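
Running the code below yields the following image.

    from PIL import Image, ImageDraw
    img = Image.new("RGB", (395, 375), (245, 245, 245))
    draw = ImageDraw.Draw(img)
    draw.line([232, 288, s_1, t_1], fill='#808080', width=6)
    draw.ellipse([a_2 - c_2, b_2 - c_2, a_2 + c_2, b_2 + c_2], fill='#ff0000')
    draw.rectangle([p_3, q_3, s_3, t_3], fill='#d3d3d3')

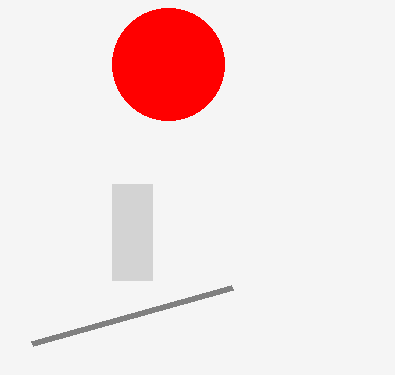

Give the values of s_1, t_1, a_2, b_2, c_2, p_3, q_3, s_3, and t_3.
s_1 = 32, t_1 = 344, a_2 = 168, b_2 = 64, c_2 = 56, p_3 = 112, q_3 = 184, s_3 = 152, t_3 = 280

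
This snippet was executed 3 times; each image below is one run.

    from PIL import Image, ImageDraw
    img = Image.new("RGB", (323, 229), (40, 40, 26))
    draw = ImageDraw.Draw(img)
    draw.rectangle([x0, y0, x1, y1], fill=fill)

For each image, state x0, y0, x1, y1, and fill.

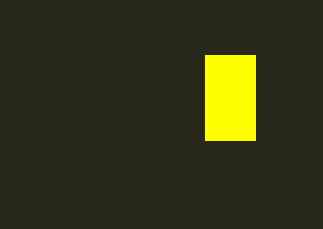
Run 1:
x0 = 205; y0 = 55; x1 = 255; y1 = 140; fill = 'yellow'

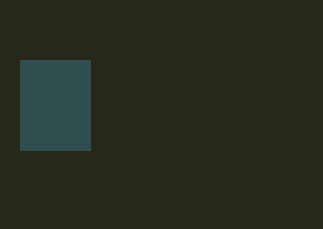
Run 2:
x0 = 20; y0 = 60; x1 = 90; y1 = 150; fill = 'darkslategray'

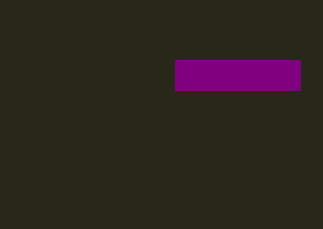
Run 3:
x0 = 175
y0 = 60
x1 = 300
y1 = 90
fill = 'purple'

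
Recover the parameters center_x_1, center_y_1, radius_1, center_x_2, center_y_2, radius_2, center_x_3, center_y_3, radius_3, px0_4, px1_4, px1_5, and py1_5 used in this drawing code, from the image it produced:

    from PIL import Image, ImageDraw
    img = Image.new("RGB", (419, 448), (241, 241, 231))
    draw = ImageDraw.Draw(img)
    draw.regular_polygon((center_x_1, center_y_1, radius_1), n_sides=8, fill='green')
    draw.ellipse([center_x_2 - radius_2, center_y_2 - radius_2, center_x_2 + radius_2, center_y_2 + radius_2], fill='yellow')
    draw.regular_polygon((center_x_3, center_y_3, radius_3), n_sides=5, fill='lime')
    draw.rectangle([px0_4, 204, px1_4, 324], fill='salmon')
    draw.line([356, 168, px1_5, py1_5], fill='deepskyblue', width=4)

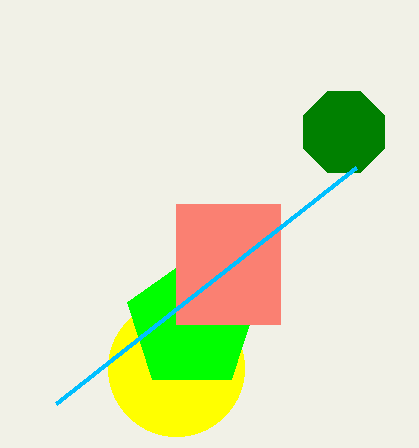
center_x_1 = 344
center_y_1 = 132
radius_1 = 44
center_x_2 = 176
center_y_2 = 368
radius_2 = 68
center_x_3 = 192
center_y_3 = 324
radius_3 = 68
px0_4 = 176
px1_4 = 280
px1_5 = 56
py1_5 = 404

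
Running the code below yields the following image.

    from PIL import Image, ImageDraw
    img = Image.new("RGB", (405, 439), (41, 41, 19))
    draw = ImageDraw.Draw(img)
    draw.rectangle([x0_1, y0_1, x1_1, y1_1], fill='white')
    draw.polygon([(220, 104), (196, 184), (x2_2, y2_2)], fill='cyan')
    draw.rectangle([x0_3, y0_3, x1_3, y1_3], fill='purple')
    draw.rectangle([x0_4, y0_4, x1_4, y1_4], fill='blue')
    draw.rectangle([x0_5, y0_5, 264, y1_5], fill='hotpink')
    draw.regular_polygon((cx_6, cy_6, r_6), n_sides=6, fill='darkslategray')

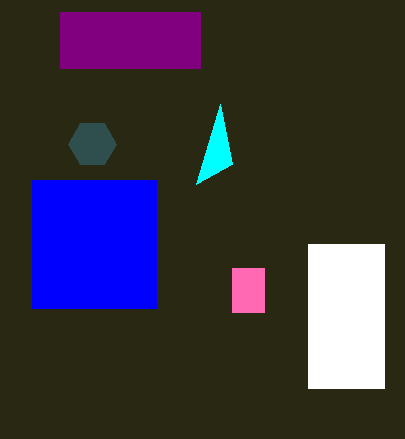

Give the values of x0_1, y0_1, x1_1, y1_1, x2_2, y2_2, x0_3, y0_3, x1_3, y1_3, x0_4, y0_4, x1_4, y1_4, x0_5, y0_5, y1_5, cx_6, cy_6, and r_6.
x0_1 = 308, y0_1 = 244, x1_1 = 384, y1_1 = 388, x2_2 = 232, y2_2 = 164, x0_3 = 60, y0_3 = 12, x1_3 = 200, y1_3 = 68, x0_4 = 32, y0_4 = 180, x1_4 = 156, y1_4 = 308, x0_5 = 232, y0_5 = 268, y1_5 = 312, cx_6 = 92, cy_6 = 144, r_6 = 24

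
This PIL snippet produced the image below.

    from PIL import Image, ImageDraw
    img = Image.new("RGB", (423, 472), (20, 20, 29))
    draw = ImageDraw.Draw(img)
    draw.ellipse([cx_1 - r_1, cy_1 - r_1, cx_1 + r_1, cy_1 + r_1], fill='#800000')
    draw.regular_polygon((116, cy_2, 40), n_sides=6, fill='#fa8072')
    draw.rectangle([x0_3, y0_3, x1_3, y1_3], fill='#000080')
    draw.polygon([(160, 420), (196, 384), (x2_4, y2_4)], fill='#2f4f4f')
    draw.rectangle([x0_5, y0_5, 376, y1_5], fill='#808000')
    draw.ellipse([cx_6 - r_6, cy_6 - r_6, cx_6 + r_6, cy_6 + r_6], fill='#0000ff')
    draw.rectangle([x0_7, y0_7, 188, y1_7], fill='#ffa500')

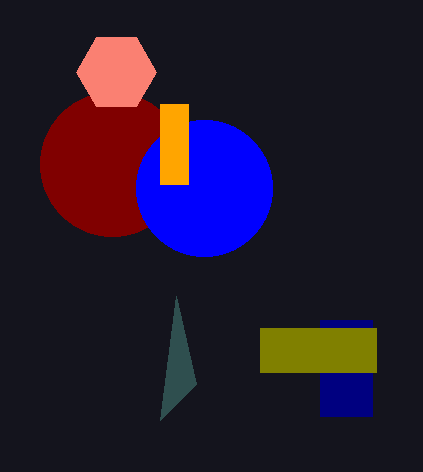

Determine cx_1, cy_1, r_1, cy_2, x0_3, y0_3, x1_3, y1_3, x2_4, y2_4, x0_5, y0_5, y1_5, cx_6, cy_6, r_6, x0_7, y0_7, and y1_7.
cx_1 = 112, cy_1 = 164, r_1 = 72, cy_2 = 72, x0_3 = 320, y0_3 = 320, x1_3 = 372, y1_3 = 416, x2_4 = 176, y2_4 = 296, x0_5 = 260, y0_5 = 328, y1_5 = 372, cx_6 = 204, cy_6 = 188, r_6 = 68, x0_7 = 160, y0_7 = 104, y1_7 = 184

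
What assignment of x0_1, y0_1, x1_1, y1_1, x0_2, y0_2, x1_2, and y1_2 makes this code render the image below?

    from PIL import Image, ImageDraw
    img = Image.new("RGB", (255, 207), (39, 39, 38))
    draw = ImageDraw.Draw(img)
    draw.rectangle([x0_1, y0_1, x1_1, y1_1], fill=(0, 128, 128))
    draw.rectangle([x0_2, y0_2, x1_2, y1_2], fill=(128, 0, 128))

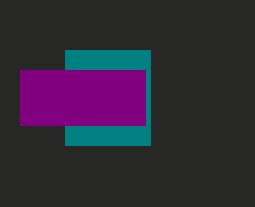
x0_1 = 65; y0_1 = 50; x1_1 = 150; y1_1 = 145; x0_2 = 20; y0_2 = 70; x1_2 = 145; y1_2 = 125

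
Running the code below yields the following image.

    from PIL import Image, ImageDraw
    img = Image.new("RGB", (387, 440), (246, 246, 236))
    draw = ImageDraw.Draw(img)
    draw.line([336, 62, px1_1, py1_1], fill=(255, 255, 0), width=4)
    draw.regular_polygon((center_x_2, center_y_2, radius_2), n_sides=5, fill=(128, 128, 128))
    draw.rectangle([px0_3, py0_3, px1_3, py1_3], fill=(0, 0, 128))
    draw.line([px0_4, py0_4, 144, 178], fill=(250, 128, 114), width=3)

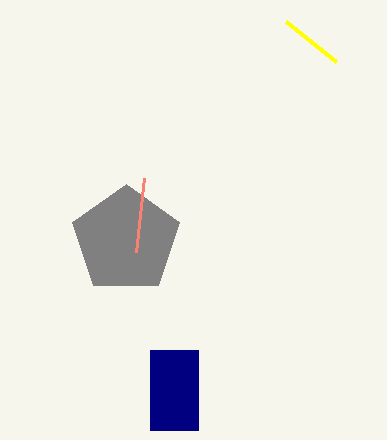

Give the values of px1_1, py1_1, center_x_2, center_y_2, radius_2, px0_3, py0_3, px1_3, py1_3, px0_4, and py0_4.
px1_1 = 286, py1_1 = 22, center_x_2 = 126, center_y_2 = 240, radius_2 = 56, px0_3 = 150, py0_3 = 350, px1_3 = 198, py1_3 = 430, px0_4 = 136, py0_4 = 252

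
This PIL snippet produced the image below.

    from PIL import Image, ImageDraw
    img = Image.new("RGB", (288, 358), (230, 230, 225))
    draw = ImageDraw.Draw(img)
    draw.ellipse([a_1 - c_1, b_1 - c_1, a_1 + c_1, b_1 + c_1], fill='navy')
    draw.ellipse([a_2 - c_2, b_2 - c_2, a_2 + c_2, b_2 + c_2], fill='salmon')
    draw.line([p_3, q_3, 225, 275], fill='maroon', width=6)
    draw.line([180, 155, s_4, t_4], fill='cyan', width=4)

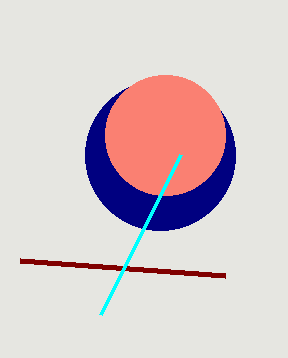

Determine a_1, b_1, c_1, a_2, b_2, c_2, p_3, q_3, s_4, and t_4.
a_1 = 160, b_1 = 155, c_1 = 75, a_2 = 165, b_2 = 135, c_2 = 60, p_3 = 20, q_3 = 260, s_4 = 100, t_4 = 315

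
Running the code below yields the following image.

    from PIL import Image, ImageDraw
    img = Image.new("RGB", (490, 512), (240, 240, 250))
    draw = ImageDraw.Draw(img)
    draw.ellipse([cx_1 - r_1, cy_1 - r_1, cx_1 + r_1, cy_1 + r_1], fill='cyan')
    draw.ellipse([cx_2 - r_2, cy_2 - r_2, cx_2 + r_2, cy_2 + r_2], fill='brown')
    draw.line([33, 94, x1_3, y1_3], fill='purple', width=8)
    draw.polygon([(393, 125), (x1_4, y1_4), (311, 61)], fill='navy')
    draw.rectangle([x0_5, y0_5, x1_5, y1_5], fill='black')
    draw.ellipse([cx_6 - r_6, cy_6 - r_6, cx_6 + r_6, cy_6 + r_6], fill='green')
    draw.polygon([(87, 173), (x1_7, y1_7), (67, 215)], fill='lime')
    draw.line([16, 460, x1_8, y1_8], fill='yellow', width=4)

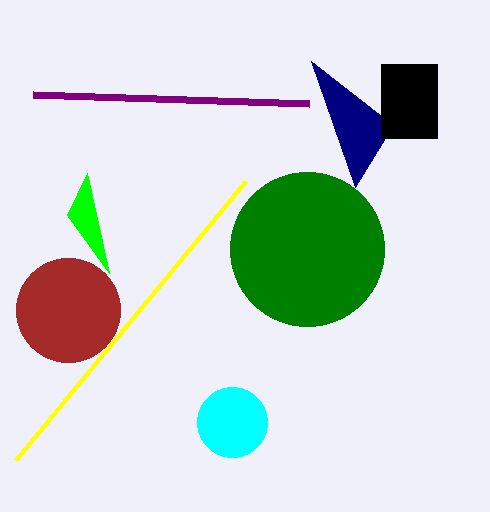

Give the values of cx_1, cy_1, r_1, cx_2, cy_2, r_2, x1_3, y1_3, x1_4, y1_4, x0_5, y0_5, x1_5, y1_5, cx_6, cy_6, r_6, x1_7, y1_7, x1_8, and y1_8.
cx_1 = 232
cy_1 = 422
r_1 = 35
cx_2 = 68
cy_2 = 310
r_2 = 52
x1_3 = 309
y1_3 = 103
x1_4 = 355
y1_4 = 187
x0_5 = 381
y0_5 = 64
x1_5 = 437
y1_5 = 138
cx_6 = 307
cy_6 = 249
r_6 = 77
x1_7 = 109
y1_7 = 273
x1_8 = 246
y1_8 = 181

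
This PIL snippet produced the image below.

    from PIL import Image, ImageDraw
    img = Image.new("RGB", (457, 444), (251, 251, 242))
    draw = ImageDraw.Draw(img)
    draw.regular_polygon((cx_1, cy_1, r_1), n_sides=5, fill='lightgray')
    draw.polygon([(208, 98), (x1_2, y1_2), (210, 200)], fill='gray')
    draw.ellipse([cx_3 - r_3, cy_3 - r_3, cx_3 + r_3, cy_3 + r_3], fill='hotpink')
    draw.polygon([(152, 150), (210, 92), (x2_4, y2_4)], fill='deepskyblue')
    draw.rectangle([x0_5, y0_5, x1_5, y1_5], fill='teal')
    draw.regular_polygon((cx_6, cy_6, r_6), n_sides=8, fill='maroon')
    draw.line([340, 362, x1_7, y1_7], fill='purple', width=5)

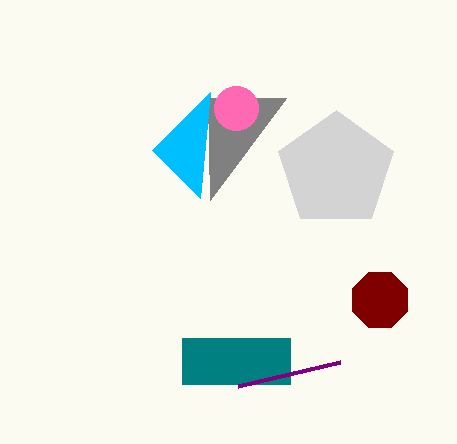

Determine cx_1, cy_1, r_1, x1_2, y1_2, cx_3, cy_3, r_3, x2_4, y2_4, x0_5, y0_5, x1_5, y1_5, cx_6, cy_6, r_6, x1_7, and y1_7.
cx_1 = 336; cy_1 = 170; r_1 = 60; x1_2 = 286; y1_2 = 98; cx_3 = 236; cy_3 = 108; r_3 = 22; x2_4 = 200; y2_4 = 198; x0_5 = 182; y0_5 = 338; x1_5 = 290; y1_5 = 384; cx_6 = 380; cy_6 = 300; r_6 = 30; x1_7 = 238; y1_7 = 386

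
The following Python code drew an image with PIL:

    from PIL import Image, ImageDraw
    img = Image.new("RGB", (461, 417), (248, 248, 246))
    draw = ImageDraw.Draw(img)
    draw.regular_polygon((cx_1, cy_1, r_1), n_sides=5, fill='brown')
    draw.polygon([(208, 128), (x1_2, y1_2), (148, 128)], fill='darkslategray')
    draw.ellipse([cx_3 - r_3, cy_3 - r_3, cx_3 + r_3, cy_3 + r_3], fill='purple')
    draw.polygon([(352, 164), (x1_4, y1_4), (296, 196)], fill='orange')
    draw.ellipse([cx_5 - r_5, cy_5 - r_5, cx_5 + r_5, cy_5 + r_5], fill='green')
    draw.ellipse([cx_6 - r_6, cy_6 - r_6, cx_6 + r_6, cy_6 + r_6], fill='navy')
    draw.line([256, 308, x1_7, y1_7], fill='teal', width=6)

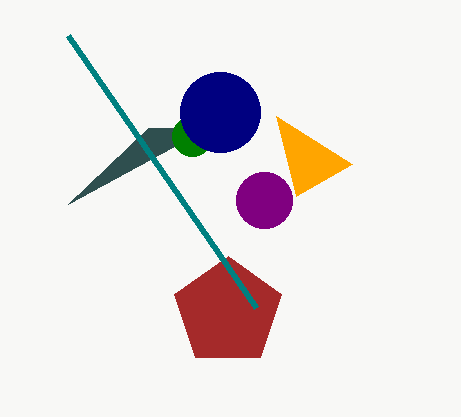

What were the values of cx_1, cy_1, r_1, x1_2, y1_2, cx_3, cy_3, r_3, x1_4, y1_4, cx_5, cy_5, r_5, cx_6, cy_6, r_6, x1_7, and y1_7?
cx_1 = 228; cy_1 = 312; r_1 = 56; x1_2 = 68; y1_2 = 204; cx_3 = 264; cy_3 = 200; r_3 = 28; x1_4 = 276; y1_4 = 116; cx_5 = 192; cy_5 = 136; r_5 = 20; cx_6 = 220; cy_6 = 112; r_6 = 40; x1_7 = 68; y1_7 = 36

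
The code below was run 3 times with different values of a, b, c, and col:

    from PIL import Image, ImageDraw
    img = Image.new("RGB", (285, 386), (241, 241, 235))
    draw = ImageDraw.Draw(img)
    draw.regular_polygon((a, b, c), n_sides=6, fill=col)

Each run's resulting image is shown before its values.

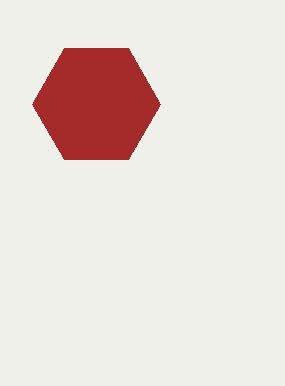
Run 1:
a = 96, b = 104, c = 64, col = 'brown'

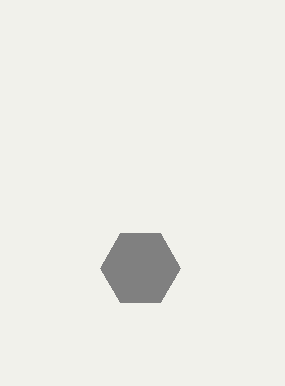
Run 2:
a = 140
b = 268
c = 40
col = 'gray'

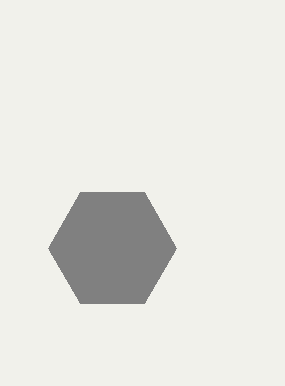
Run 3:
a = 112
b = 248
c = 64
col = 'gray'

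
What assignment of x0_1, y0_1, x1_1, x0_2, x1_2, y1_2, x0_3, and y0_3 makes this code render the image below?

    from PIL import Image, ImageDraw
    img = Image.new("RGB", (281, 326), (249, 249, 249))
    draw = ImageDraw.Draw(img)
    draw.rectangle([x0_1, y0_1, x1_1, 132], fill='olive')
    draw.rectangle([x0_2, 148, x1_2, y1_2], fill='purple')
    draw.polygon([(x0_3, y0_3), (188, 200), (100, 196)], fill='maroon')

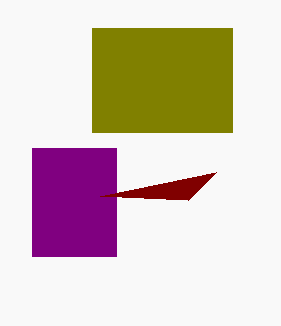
x0_1 = 92; y0_1 = 28; x1_1 = 232; x0_2 = 32; x1_2 = 116; y1_2 = 256; x0_3 = 216; y0_3 = 172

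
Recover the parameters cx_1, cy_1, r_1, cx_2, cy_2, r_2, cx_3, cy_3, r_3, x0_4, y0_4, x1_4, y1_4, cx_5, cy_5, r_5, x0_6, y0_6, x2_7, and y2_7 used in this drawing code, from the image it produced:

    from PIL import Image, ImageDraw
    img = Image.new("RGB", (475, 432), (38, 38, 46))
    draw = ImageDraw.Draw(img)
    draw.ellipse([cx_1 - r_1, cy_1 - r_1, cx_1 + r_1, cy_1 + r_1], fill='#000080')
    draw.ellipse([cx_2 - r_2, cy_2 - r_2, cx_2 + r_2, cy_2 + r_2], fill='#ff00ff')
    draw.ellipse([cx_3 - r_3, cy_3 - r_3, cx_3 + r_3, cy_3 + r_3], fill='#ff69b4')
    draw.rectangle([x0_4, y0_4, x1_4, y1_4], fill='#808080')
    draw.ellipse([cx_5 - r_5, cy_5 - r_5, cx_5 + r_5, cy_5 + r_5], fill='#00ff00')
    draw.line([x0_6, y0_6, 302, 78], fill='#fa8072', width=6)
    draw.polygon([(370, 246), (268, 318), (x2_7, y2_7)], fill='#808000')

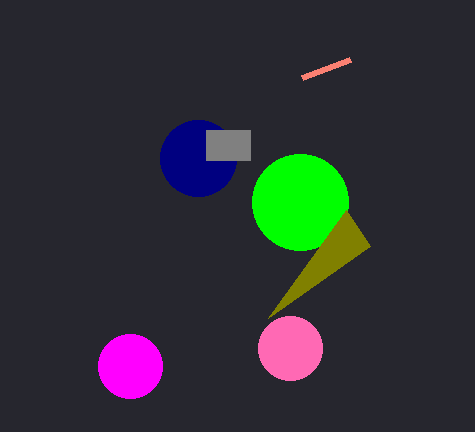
cx_1 = 198; cy_1 = 158; r_1 = 38; cx_2 = 130; cy_2 = 366; r_2 = 32; cx_3 = 290; cy_3 = 348; r_3 = 32; x0_4 = 206; y0_4 = 130; x1_4 = 250; y1_4 = 160; cx_5 = 300; cy_5 = 202; r_5 = 48; x0_6 = 350; y0_6 = 60; x2_7 = 346; y2_7 = 210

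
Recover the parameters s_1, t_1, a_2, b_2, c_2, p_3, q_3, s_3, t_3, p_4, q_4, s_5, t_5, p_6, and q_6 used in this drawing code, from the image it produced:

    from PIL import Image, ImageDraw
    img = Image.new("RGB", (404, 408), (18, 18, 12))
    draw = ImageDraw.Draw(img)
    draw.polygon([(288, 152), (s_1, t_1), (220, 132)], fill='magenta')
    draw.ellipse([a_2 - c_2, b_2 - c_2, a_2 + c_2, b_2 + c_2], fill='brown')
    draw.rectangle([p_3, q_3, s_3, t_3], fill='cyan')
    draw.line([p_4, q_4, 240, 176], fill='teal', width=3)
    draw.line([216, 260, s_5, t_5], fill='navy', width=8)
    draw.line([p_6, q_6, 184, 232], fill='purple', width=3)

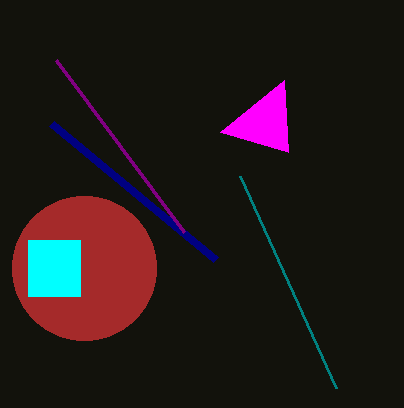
s_1 = 284
t_1 = 80
a_2 = 84
b_2 = 268
c_2 = 72
p_3 = 28
q_3 = 240
s_3 = 80
t_3 = 296
p_4 = 336
q_4 = 388
s_5 = 52
t_5 = 124
p_6 = 56
q_6 = 60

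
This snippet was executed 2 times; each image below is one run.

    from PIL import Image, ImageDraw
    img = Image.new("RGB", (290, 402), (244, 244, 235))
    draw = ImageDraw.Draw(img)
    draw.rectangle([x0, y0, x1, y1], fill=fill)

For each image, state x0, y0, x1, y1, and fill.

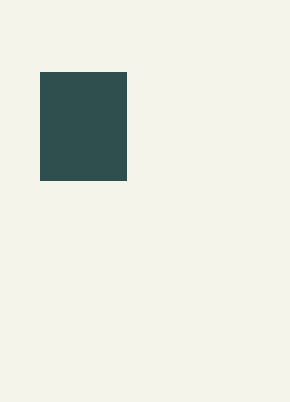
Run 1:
x0 = 40; y0 = 72; x1 = 126; y1 = 180; fill = 'darkslategray'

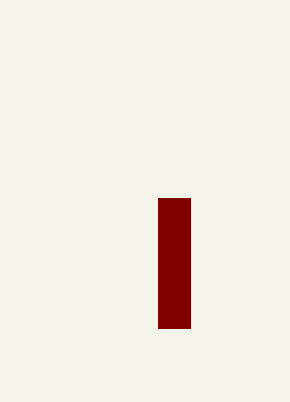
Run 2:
x0 = 158; y0 = 198; x1 = 190; y1 = 328; fill = 'maroon'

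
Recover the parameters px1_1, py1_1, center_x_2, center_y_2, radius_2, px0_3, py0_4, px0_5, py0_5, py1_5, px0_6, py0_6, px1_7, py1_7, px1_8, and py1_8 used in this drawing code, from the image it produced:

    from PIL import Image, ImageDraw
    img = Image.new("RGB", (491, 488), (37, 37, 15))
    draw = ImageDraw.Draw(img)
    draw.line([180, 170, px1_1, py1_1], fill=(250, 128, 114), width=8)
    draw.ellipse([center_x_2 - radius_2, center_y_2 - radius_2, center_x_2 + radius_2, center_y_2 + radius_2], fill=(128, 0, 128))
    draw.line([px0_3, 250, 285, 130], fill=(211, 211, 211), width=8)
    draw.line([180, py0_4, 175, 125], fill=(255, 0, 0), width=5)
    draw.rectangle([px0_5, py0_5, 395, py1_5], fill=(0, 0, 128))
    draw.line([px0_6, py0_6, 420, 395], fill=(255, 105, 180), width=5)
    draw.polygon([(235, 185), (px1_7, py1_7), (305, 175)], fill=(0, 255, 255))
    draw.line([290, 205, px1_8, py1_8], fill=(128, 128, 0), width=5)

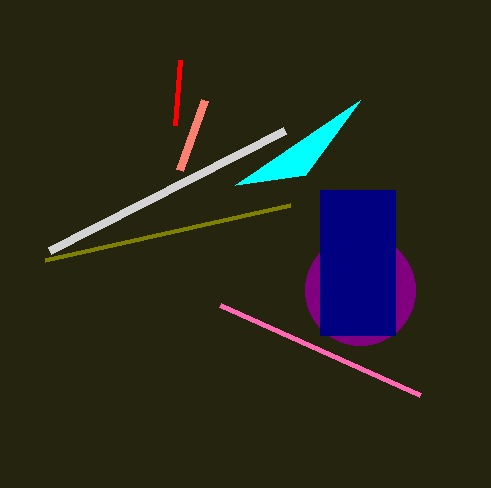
px1_1 = 205
py1_1 = 100
center_x_2 = 360
center_y_2 = 290
radius_2 = 55
px0_3 = 50
py0_4 = 60
px0_5 = 320
py0_5 = 190
py1_5 = 335
px0_6 = 220
py0_6 = 305
px1_7 = 360
py1_7 = 100
px1_8 = 45
py1_8 = 260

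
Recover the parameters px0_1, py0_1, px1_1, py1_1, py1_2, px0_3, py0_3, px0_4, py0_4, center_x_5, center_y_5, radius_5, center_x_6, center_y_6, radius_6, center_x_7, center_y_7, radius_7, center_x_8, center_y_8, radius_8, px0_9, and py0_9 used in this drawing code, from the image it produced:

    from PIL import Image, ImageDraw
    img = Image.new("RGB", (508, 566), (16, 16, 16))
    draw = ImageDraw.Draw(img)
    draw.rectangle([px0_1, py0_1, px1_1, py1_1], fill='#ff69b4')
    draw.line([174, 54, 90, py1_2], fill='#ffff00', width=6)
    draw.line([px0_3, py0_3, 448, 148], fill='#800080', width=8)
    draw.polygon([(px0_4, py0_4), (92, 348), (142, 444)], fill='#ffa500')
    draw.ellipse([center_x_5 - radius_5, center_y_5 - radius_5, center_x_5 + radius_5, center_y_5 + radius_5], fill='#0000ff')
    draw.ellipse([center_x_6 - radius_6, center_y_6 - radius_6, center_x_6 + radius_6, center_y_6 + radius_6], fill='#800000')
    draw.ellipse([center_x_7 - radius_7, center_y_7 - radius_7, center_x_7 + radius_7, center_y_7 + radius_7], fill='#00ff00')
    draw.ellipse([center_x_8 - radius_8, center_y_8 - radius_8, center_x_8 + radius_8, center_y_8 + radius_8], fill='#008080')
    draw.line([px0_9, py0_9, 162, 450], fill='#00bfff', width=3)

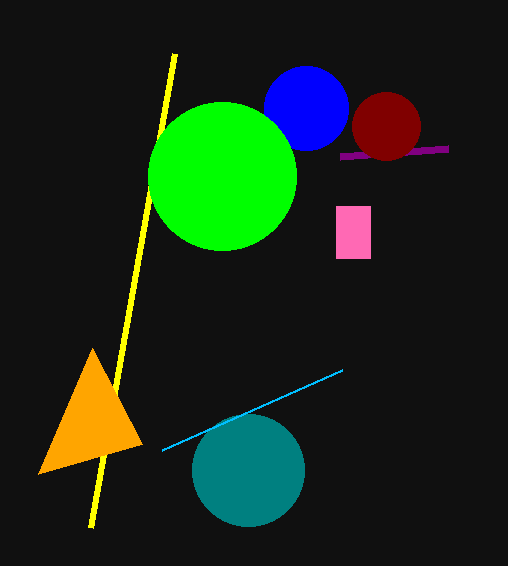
px0_1 = 336
py0_1 = 206
px1_1 = 370
py1_1 = 258
py1_2 = 528
px0_3 = 340
py0_3 = 156
px0_4 = 38
py0_4 = 474
center_x_5 = 306
center_y_5 = 108
radius_5 = 42
center_x_6 = 386
center_y_6 = 126
radius_6 = 34
center_x_7 = 222
center_y_7 = 176
radius_7 = 74
center_x_8 = 248
center_y_8 = 470
radius_8 = 56
px0_9 = 342
py0_9 = 370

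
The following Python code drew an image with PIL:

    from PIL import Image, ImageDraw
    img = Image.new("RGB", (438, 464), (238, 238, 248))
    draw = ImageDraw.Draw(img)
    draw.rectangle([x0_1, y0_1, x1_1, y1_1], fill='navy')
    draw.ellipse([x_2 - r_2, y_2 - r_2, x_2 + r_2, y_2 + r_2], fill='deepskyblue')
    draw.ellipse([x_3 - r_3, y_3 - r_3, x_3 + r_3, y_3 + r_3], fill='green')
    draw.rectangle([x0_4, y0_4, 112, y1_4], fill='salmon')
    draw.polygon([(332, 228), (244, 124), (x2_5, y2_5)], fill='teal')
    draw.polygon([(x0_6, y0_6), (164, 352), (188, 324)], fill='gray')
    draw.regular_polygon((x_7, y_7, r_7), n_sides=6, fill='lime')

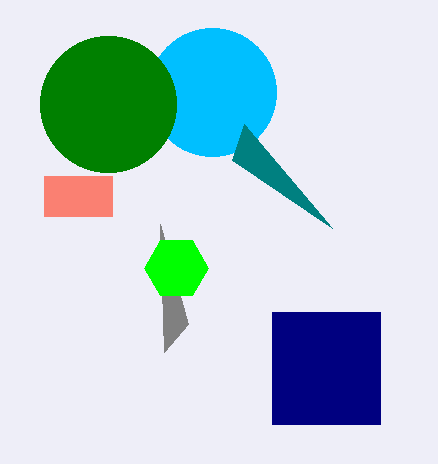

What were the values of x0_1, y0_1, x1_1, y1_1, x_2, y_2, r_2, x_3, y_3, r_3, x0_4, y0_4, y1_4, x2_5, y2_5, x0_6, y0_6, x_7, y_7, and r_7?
x0_1 = 272
y0_1 = 312
x1_1 = 380
y1_1 = 424
x_2 = 212
y_2 = 92
r_2 = 64
x_3 = 108
y_3 = 104
r_3 = 68
x0_4 = 44
y0_4 = 176
y1_4 = 216
x2_5 = 232
y2_5 = 160
x0_6 = 160
y0_6 = 224
x_7 = 176
y_7 = 268
r_7 = 32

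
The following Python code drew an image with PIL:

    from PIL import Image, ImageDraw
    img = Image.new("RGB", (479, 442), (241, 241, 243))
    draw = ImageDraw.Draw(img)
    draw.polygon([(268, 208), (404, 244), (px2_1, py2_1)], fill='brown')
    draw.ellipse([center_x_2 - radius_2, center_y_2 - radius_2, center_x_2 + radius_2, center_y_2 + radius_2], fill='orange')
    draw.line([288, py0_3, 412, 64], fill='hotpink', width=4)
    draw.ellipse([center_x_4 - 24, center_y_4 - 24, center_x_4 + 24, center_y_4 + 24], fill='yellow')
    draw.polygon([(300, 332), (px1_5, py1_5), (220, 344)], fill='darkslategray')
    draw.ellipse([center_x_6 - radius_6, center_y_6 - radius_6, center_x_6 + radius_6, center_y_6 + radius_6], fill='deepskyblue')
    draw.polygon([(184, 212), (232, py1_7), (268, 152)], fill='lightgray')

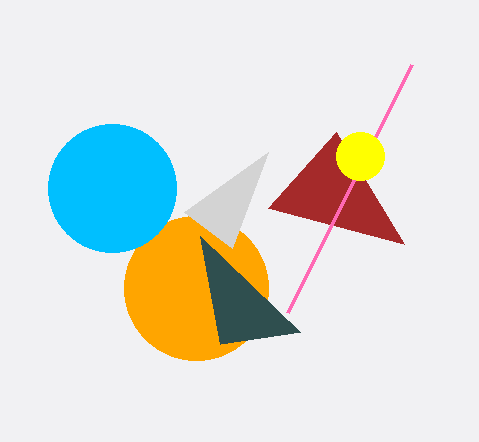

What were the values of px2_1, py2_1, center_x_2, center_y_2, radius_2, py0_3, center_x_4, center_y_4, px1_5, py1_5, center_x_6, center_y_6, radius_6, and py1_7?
px2_1 = 336
py2_1 = 132
center_x_2 = 196
center_y_2 = 288
radius_2 = 72
py0_3 = 312
center_x_4 = 360
center_y_4 = 156
px1_5 = 200
py1_5 = 236
center_x_6 = 112
center_y_6 = 188
radius_6 = 64
py1_7 = 248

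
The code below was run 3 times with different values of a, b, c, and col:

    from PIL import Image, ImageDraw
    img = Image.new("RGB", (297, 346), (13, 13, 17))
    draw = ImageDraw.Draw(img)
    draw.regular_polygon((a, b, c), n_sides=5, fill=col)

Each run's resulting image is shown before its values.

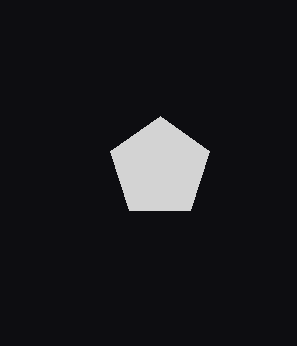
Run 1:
a = 160; b = 168; c = 52; col = 'lightgray'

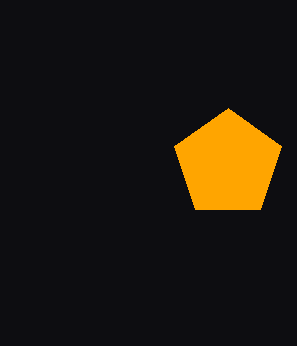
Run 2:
a = 228
b = 164
c = 56
col = 'orange'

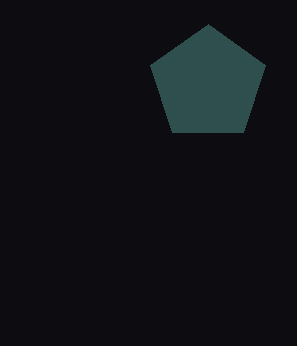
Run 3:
a = 208, b = 84, c = 60, col = 'darkslategray'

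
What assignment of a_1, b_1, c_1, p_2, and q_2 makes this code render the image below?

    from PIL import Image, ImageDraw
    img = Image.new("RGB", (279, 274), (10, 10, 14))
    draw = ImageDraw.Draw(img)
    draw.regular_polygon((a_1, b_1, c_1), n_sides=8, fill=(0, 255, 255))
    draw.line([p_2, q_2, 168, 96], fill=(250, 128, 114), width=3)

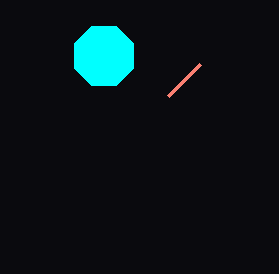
a_1 = 104; b_1 = 56; c_1 = 32; p_2 = 200; q_2 = 64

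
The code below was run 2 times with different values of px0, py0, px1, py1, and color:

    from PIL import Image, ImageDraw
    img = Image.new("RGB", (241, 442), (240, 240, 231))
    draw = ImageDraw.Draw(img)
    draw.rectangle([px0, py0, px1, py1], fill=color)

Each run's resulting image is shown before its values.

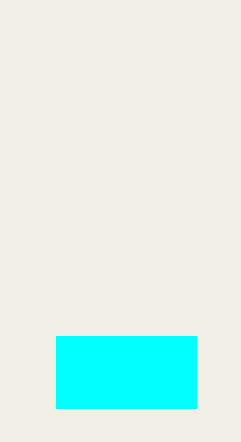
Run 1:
px0 = 56; py0 = 336; px1 = 196; py1 = 408; color = 'cyan'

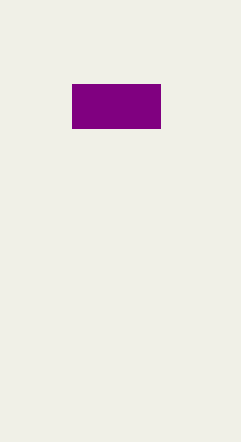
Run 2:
px0 = 72, py0 = 84, px1 = 160, py1 = 128, color = 'purple'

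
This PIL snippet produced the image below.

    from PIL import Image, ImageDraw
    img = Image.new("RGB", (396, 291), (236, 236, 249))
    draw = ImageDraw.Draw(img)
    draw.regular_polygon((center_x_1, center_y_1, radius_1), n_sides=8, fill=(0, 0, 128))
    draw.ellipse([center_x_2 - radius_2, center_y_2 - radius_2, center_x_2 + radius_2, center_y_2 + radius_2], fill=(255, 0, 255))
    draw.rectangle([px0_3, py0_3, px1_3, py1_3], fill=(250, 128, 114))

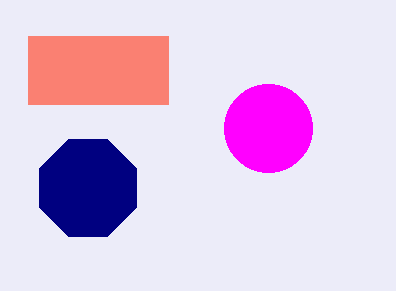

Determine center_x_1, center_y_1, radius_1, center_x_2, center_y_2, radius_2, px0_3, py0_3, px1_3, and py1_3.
center_x_1 = 88
center_y_1 = 188
radius_1 = 52
center_x_2 = 268
center_y_2 = 128
radius_2 = 44
px0_3 = 28
py0_3 = 36
px1_3 = 168
py1_3 = 104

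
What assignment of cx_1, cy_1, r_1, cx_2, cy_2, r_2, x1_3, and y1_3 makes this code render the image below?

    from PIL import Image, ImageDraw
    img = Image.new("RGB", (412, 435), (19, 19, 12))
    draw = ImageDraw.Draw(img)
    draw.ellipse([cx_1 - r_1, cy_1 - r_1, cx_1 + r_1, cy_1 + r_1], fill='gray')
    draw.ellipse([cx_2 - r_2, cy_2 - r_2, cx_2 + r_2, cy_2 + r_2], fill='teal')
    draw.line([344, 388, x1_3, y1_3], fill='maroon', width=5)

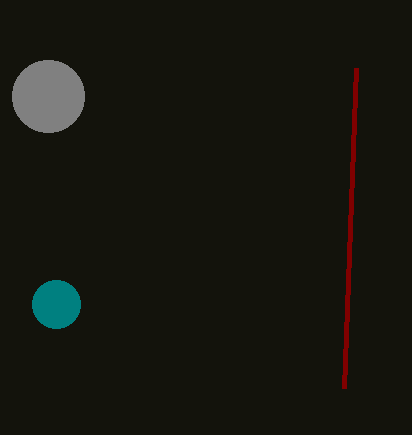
cx_1 = 48, cy_1 = 96, r_1 = 36, cx_2 = 56, cy_2 = 304, r_2 = 24, x1_3 = 356, y1_3 = 68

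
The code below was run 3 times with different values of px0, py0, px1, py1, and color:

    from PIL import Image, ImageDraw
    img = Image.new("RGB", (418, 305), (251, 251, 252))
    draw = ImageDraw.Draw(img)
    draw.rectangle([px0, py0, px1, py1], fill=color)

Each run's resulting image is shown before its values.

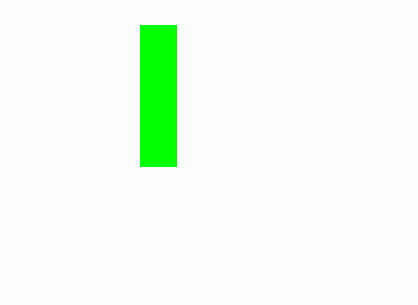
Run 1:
px0 = 140; py0 = 25; px1 = 176; py1 = 166; color = 'lime'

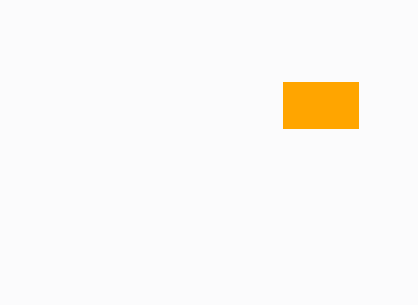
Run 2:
px0 = 283
py0 = 82
px1 = 358
py1 = 128
color = 'orange'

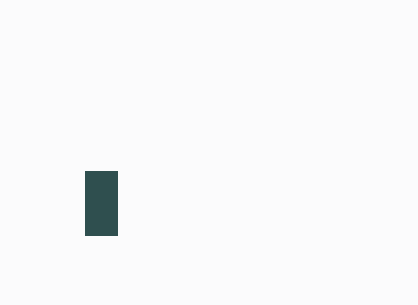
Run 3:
px0 = 85; py0 = 171; px1 = 117; py1 = 235; color = 'darkslategray'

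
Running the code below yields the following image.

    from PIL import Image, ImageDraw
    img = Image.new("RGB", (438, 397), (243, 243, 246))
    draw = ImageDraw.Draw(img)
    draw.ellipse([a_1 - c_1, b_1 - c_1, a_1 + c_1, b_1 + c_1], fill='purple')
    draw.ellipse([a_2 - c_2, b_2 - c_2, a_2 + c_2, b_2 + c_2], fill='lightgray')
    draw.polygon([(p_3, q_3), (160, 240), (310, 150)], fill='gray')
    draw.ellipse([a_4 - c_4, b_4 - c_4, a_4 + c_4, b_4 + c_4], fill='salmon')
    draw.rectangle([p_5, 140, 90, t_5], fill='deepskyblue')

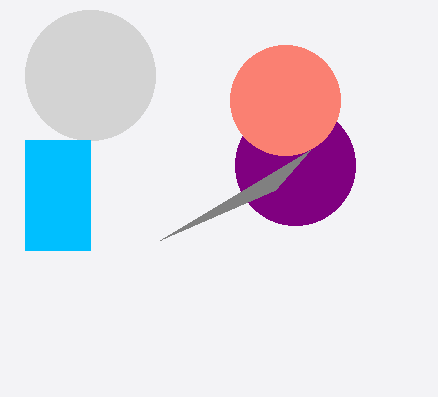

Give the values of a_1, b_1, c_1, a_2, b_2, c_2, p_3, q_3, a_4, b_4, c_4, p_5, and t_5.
a_1 = 295; b_1 = 165; c_1 = 60; a_2 = 90; b_2 = 75; c_2 = 65; p_3 = 275; q_3 = 190; a_4 = 285; b_4 = 100; c_4 = 55; p_5 = 25; t_5 = 250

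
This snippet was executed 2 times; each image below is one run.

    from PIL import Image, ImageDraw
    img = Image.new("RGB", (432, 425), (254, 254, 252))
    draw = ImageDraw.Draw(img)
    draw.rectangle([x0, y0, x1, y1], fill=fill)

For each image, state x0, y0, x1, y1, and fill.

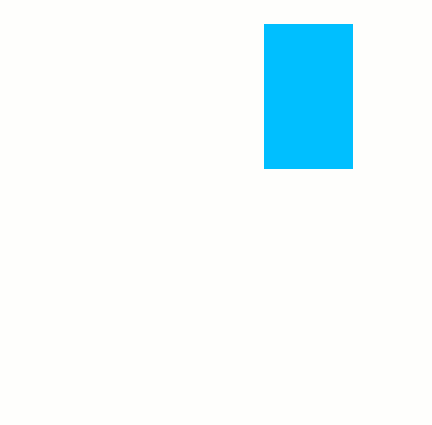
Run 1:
x0 = 264
y0 = 24
x1 = 352
y1 = 168
fill = 'deepskyblue'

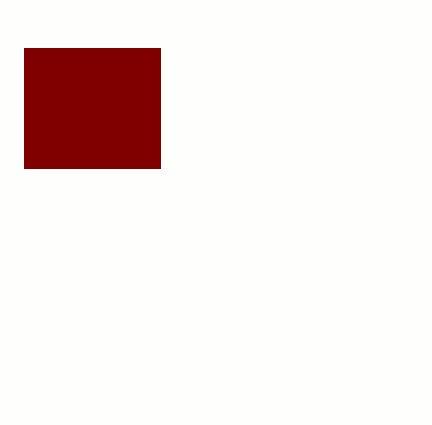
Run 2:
x0 = 24, y0 = 48, x1 = 160, y1 = 168, fill = 'maroon'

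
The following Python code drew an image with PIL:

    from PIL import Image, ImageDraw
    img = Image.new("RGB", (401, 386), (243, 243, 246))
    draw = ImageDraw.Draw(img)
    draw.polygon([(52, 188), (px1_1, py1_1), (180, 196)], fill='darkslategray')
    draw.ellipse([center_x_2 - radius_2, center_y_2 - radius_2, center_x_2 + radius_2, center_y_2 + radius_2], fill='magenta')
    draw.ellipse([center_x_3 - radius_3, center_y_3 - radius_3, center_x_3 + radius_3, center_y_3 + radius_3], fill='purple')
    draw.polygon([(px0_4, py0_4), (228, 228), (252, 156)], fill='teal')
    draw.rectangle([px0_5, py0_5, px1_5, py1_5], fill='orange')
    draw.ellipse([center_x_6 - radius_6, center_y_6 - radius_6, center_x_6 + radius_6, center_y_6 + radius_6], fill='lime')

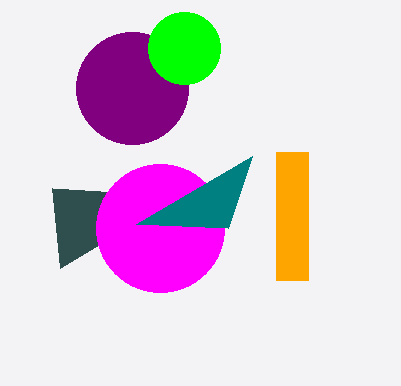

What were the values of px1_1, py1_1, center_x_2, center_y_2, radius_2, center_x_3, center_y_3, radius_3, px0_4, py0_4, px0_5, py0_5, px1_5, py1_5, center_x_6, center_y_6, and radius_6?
px1_1 = 60; py1_1 = 268; center_x_2 = 160; center_y_2 = 228; radius_2 = 64; center_x_3 = 132; center_y_3 = 88; radius_3 = 56; px0_4 = 136; py0_4 = 224; px0_5 = 276; py0_5 = 152; px1_5 = 308; py1_5 = 280; center_x_6 = 184; center_y_6 = 48; radius_6 = 36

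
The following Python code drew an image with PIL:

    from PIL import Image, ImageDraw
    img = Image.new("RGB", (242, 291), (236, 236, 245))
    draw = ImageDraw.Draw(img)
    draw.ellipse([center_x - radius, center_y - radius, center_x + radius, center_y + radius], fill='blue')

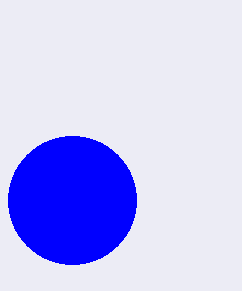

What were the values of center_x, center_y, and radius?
center_x = 72; center_y = 200; radius = 64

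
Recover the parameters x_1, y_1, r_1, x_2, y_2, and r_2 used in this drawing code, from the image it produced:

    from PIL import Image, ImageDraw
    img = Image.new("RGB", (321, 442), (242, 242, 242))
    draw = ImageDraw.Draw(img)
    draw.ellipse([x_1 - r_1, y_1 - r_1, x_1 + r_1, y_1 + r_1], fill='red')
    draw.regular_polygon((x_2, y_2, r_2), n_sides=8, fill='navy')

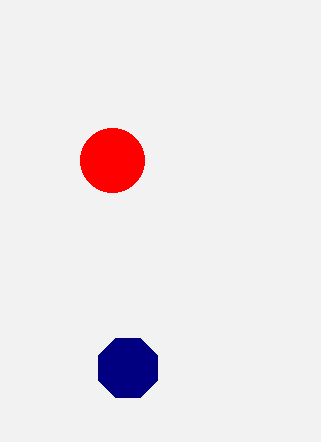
x_1 = 112
y_1 = 160
r_1 = 32
x_2 = 128
y_2 = 368
r_2 = 32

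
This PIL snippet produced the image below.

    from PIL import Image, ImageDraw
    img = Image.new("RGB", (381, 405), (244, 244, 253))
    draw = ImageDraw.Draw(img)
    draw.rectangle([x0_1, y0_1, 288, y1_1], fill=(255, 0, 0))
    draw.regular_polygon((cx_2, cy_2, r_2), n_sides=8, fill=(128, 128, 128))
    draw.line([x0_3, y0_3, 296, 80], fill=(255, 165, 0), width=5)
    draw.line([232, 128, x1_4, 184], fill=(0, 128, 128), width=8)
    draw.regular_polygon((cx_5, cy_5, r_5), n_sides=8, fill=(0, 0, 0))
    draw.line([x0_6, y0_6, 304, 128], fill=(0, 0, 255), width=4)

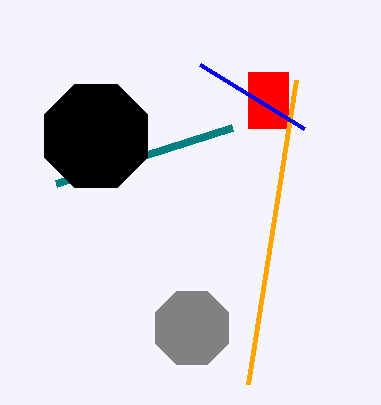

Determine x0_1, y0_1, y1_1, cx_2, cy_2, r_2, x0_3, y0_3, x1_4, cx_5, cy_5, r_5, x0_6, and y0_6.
x0_1 = 248, y0_1 = 72, y1_1 = 128, cx_2 = 192, cy_2 = 328, r_2 = 40, x0_3 = 248, y0_3 = 384, x1_4 = 56, cx_5 = 96, cy_5 = 136, r_5 = 56, x0_6 = 200, y0_6 = 64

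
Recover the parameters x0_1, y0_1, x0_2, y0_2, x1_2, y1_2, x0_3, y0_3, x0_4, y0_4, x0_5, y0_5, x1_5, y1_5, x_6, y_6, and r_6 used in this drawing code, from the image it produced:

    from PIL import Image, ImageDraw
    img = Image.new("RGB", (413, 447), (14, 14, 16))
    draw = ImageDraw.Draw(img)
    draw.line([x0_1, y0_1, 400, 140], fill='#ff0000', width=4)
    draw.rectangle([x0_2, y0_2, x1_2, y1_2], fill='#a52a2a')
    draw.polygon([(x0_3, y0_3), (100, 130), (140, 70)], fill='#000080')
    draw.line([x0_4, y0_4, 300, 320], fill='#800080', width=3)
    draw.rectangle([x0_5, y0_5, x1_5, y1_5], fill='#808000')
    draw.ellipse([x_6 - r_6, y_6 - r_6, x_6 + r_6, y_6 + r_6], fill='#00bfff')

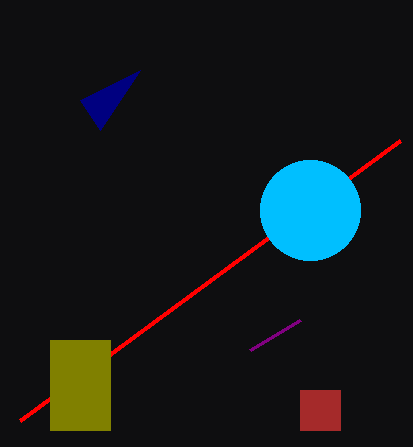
x0_1 = 20; y0_1 = 420; x0_2 = 300; y0_2 = 390; x1_2 = 340; y1_2 = 430; x0_3 = 80; y0_3 = 100; x0_4 = 250; y0_4 = 350; x0_5 = 50; y0_5 = 340; x1_5 = 110; y1_5 = 430; x_6 = 310; y_6 = 210; r_6 = 50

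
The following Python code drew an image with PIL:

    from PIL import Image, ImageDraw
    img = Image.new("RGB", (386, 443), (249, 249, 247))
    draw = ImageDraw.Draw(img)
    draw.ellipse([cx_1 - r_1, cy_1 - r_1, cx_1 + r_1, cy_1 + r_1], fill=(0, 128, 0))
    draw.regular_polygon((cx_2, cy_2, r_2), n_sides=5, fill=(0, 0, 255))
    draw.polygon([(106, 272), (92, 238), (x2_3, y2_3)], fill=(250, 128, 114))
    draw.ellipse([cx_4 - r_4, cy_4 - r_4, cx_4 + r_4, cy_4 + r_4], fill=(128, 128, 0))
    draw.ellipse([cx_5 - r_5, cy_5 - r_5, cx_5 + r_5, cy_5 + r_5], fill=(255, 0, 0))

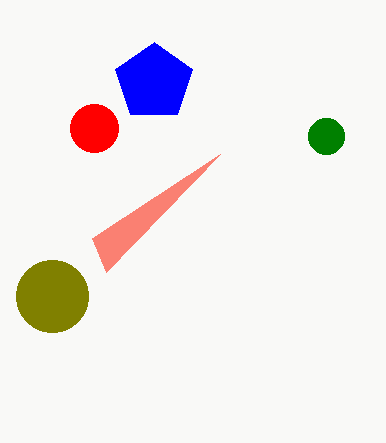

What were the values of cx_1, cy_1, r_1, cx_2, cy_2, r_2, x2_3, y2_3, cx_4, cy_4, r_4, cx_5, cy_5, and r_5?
cx_1 = 326; cy_1 = 136; r_1 = 18; cx_2 = 154; cy_2 = 82; r_2 = 40; x2_3 = 220; y2_3 = 154; cx_4 = 52; cy_4 = 296; r_4 = 36; cx_5 = 94; cy_5 = 128; r_5 = 24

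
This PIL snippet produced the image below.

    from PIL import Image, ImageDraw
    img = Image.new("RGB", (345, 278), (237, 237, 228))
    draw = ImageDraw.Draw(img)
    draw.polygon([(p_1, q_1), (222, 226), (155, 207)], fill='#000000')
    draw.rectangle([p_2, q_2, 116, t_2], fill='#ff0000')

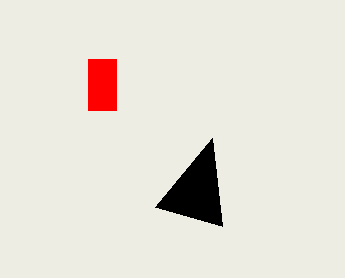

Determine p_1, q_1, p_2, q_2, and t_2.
p_1 = 212; q_1 = 138; p_2 = 88; q_2 = 59; t_2 = 110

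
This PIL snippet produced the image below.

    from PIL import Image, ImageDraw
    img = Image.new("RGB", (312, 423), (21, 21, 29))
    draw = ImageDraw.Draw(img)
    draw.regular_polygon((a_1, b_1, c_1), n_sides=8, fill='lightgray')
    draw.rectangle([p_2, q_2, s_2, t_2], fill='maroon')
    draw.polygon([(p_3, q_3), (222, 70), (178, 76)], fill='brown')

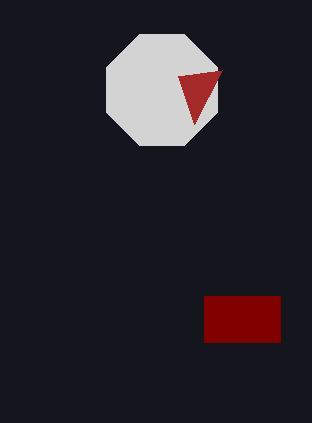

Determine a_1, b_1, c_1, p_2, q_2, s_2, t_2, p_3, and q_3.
a_1 = 162
b_1 = 90
c_1 = 60
p_2 = 204
q_2 = 296
s_2 = 280
t_2 = 342
p_3 = 194
q_3 = 124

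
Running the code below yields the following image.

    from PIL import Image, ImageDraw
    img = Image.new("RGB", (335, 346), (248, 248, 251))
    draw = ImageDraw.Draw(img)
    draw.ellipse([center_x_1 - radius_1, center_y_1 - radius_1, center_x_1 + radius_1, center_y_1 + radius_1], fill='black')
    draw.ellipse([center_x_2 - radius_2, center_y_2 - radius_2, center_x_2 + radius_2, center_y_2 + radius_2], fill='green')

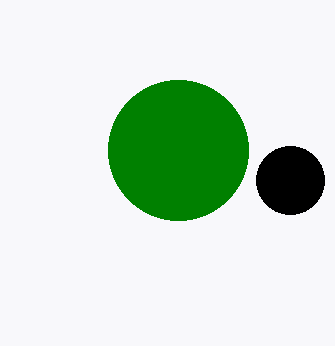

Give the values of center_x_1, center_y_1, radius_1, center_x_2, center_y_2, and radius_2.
center_x_1 = 290; center_y_1 = 180; radius_1 = 34; center_x_2 = 178; center_y_2 = 150; radius_2 = 70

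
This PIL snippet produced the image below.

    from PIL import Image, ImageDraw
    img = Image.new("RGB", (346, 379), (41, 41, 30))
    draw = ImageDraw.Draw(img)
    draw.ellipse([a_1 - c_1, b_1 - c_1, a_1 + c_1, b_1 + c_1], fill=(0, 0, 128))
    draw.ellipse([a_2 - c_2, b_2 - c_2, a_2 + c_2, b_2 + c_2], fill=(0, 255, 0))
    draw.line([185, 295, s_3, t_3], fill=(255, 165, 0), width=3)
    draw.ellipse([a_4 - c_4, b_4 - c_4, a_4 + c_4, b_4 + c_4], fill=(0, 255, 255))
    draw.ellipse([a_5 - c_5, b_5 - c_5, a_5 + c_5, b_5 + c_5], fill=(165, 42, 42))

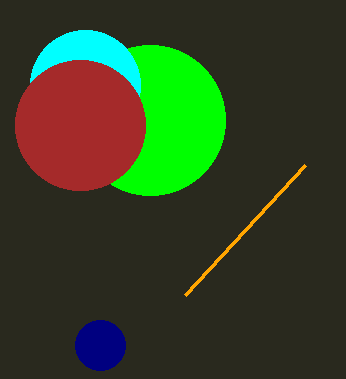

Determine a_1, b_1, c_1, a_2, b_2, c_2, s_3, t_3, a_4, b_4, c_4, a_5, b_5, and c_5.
a_1 = 100; b_1 = 345; c_1 = 25; a_2 = 150; b_2 = 120; c_2 = 75; s_3 = 305; t_3 = 165; a_4 = 85; b_4 = 85; c_4 = 55; a_5 = 80; b_5 = 125; c_5 = 65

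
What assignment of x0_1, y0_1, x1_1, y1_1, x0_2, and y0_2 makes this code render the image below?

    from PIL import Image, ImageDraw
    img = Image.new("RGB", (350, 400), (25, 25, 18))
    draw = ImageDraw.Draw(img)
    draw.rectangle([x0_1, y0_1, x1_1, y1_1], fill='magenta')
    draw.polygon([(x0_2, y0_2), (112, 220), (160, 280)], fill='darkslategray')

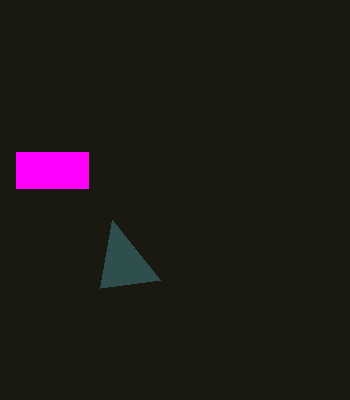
x0_1 = 16; y0_1 = 152; x1_1 = 88; y1_1 = 188; x0_2 = 100; y0_2 = 288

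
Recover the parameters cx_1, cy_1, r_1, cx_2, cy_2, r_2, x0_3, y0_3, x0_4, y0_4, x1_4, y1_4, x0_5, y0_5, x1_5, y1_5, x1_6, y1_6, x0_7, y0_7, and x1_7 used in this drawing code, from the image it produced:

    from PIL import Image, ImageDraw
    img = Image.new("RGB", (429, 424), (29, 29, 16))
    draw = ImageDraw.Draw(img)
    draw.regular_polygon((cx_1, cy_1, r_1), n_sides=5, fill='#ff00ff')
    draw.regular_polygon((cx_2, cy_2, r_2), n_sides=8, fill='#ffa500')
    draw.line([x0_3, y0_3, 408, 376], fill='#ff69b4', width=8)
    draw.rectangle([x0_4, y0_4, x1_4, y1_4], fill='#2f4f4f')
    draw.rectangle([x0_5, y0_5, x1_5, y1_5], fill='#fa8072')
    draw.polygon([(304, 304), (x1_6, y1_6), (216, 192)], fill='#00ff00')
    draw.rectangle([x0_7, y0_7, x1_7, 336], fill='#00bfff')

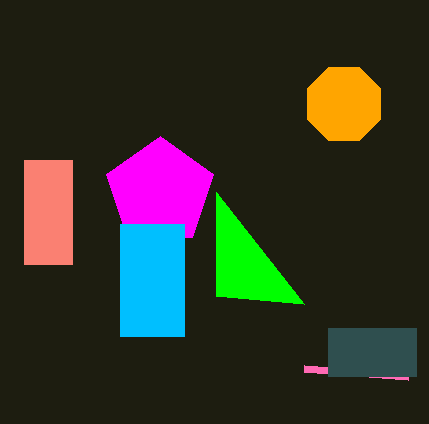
cx_1 = 160
cy_1 = 192
r_1 = 56
cx_2 = 344
cy_2 = 104
r_2 = 40
x0_3 = 304
y0_3 = 368
x0_4 = 328
y0_4 = 328
x1_4 = 416
y1_4 = 376
x0_5 = 24
y0_5 = 160
x1_5 = 72
y1_5 = 264
x1_6 = 216
y1_6 = 296
x0_7 = 120
y0_7 = 224
x1_7 = 184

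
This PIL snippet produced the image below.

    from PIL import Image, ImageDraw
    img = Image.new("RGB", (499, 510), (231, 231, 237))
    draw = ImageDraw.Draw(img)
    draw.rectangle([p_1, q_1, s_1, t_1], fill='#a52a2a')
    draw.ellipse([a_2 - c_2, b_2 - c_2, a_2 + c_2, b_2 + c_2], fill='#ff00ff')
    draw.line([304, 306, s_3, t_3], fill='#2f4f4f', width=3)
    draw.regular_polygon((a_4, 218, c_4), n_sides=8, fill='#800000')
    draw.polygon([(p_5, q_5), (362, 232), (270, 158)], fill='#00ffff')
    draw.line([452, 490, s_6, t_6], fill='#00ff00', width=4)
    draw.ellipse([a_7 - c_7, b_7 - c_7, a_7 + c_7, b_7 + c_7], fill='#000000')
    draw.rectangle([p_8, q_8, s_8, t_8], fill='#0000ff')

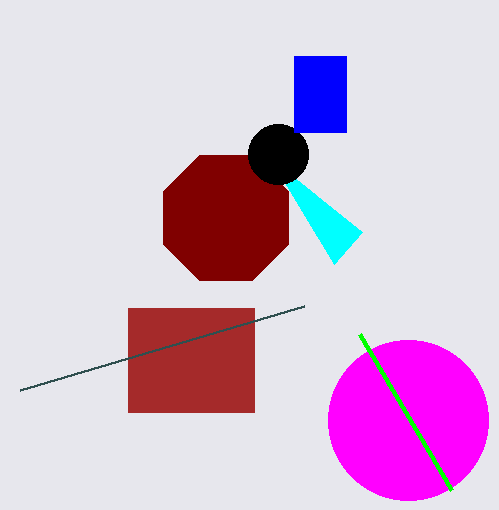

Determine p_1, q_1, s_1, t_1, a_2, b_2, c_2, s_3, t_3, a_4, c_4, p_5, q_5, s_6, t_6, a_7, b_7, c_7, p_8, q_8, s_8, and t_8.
p_1 = 128, q_1 = 308, s_1 = 254, t_1 = 412, a_2 = 408, b_2 = 420, c_2 = 80, s_3 = 20, t_3 = 390, a_4 = 226, c_4 = 68, p_5 = 334, q_5 = 264, s_6 = 360, t_6 = 334, a_7 = 278, b_7 = 154, c_7 = 30, p_8 = 294, q_8 = 56, s_8 = 346, t_8 = 132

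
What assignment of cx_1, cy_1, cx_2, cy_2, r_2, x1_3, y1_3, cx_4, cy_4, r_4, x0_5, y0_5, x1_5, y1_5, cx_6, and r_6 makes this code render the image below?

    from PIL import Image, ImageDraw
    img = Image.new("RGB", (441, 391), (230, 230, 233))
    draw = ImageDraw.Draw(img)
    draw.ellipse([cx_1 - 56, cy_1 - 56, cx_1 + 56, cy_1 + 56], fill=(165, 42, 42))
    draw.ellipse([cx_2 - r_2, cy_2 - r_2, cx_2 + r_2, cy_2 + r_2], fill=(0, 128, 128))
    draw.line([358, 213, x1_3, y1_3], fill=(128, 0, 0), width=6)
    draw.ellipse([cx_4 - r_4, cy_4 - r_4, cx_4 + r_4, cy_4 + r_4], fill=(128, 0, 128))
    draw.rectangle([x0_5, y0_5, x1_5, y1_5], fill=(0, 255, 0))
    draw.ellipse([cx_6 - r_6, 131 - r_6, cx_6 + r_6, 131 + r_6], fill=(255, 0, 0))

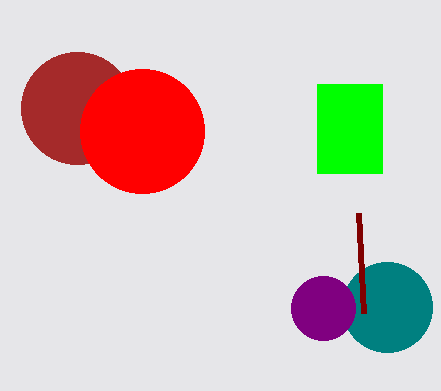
cx_1 = 77; cy_1 = 108; cx_2 = 387; cy_2 = 307; r_2 = 45; x1_3 = 363; y1_3 = 313; cx_4 = 323; cy_4 = 308; r_4 = 32; x0_5 = 317; y0_5 = 84; x1_5 = 382; y1_5 = 173; cx_6 = 142; r_6 = 62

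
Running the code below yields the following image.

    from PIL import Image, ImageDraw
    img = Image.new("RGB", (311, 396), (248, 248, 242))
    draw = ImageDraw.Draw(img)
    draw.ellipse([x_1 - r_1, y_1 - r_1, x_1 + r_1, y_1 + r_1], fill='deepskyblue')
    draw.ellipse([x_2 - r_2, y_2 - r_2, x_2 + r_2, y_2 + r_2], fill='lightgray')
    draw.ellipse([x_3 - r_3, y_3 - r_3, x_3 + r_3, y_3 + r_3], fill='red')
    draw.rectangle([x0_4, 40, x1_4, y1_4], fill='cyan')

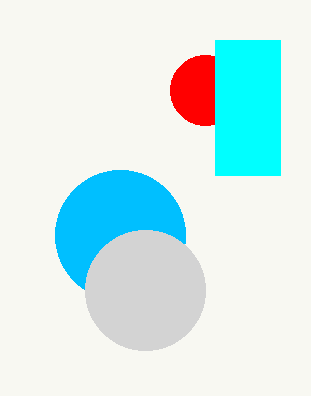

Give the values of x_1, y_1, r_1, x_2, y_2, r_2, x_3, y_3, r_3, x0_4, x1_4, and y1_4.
x_1 = 120; y_1 = 235; r_1 = 65; x_2 = 145; y_2 = 290; r_2 = 60; x_3 = 205; y_3 = 90; r_3 = 35; x0_4 = 215; x1_4 = 280; y1_4 = 175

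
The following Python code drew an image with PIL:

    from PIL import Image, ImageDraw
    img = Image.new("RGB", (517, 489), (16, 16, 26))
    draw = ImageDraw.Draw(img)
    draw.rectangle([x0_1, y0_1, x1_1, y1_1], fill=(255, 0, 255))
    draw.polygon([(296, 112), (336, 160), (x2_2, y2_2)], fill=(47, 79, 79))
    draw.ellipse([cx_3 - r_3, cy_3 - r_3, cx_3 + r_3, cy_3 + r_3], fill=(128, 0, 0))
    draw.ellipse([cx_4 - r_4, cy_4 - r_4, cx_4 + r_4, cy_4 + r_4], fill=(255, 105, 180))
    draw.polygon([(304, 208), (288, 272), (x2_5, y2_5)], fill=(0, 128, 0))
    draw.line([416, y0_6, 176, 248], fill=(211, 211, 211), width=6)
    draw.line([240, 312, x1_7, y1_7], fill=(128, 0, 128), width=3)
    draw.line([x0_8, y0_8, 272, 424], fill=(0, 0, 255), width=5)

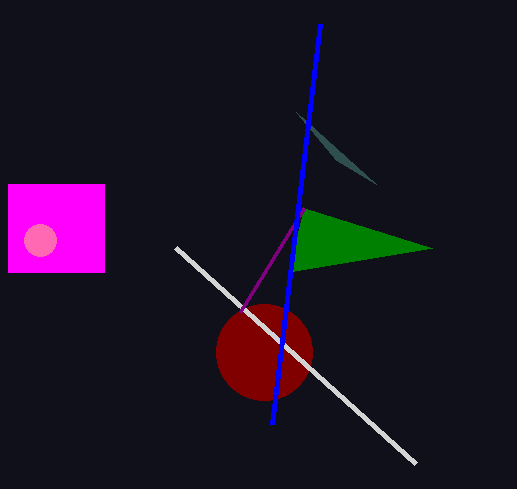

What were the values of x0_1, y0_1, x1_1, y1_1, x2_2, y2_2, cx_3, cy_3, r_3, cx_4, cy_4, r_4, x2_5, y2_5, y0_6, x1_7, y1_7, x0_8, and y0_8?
x0_1 = 8
y0_1 = 184
x1_1 = 104
y1_1 = 272
x2_2 = 376
y2_2 = 184
cx_3 = 264
cy_3 = 352
r_3 = 48
cx_4 = 40
cy_4 = 240
r_4 = 16
x2_5 = 432
y2_5 = 248
y0_6 = 464
x1_7 = 304
y1_7 = 208
x0_8 = 320
y0_8 = 24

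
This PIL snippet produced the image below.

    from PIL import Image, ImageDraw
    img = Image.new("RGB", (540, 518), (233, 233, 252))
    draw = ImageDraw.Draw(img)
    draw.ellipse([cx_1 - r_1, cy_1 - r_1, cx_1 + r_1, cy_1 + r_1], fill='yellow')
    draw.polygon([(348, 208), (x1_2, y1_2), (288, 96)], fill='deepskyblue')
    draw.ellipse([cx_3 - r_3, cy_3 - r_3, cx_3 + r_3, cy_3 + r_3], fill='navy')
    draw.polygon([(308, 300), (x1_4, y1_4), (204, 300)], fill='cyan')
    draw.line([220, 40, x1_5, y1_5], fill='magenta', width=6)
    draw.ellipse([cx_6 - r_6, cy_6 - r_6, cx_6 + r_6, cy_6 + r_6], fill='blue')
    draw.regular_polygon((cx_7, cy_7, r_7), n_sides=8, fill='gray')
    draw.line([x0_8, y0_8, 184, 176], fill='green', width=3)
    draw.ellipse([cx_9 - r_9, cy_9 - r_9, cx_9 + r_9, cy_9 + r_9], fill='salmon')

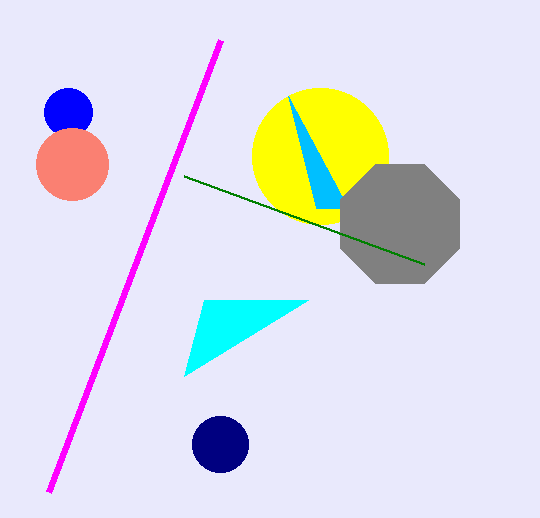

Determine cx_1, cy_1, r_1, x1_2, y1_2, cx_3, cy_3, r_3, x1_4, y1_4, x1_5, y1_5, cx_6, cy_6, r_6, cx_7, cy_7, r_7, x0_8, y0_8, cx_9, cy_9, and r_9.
cx_1 = 320; cy_1 = 156; r_1 = 68; x1_2 = 316; y1_2 = 208; cx_3 = 220; cy_3 = 444; r_3 = 28; x1_4 = 184; y1_4 = 376; x1_5 = 48; y1_5 = 492; cx_6 = 68; cy_6 = 112; r_6 = 24; cx_7 = 400; cy_7 = 224; r_7 = 64; x0_8 = 424; y0_8 = 264; cx_9 = 72; cy_9 = 164; r_9 = 36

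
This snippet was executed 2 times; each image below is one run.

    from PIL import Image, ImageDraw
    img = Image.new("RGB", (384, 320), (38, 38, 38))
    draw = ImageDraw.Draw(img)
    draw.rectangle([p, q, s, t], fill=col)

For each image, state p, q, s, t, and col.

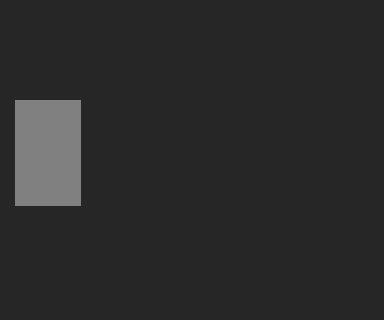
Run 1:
p = 15, q = 100, s = 80, t = 205, col = 'gray'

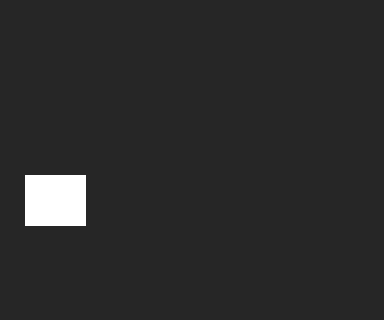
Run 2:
p = 25; q = 175; s = 85; t = 225; col = 'white'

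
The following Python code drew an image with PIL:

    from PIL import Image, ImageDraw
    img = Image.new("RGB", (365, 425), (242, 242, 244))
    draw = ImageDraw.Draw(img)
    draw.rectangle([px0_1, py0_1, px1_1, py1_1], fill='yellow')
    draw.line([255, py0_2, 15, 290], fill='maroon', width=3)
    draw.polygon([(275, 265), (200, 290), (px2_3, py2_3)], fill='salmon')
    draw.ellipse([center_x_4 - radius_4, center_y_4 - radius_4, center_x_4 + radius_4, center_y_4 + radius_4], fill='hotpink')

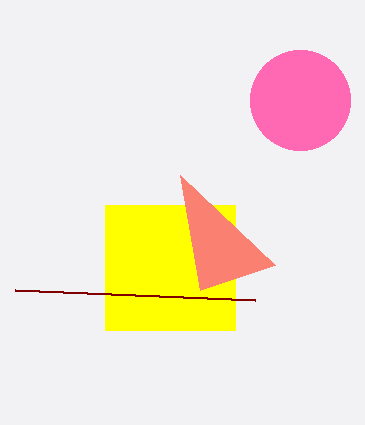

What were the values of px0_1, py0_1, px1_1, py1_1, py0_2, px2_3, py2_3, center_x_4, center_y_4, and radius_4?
px0_1 = 105; py0_1 = 205; px1_1 = 235; py1_1 = 330; py0_2 = 300; px2_3 = 180; py2_3 = 175; center_x_4 = 300; center_y_4 = 100; radius_4 = 50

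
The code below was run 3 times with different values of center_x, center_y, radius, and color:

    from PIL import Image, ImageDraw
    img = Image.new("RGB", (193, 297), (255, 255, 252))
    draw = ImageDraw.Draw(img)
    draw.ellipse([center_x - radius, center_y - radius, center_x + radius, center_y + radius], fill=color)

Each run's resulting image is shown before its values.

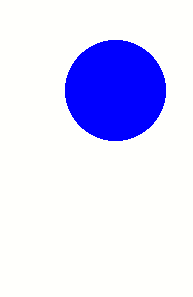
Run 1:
center_x = 115, center_y = 90, radius = 50, color = 'blue'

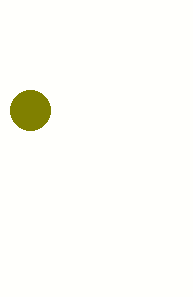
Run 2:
center_x = 30
center_y = 110
radius = 20
color = 'olive'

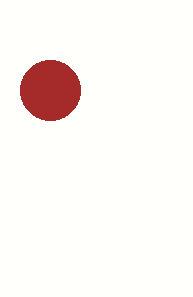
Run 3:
center_x = 50; center_y = 90; radius = 30; color = 'brown'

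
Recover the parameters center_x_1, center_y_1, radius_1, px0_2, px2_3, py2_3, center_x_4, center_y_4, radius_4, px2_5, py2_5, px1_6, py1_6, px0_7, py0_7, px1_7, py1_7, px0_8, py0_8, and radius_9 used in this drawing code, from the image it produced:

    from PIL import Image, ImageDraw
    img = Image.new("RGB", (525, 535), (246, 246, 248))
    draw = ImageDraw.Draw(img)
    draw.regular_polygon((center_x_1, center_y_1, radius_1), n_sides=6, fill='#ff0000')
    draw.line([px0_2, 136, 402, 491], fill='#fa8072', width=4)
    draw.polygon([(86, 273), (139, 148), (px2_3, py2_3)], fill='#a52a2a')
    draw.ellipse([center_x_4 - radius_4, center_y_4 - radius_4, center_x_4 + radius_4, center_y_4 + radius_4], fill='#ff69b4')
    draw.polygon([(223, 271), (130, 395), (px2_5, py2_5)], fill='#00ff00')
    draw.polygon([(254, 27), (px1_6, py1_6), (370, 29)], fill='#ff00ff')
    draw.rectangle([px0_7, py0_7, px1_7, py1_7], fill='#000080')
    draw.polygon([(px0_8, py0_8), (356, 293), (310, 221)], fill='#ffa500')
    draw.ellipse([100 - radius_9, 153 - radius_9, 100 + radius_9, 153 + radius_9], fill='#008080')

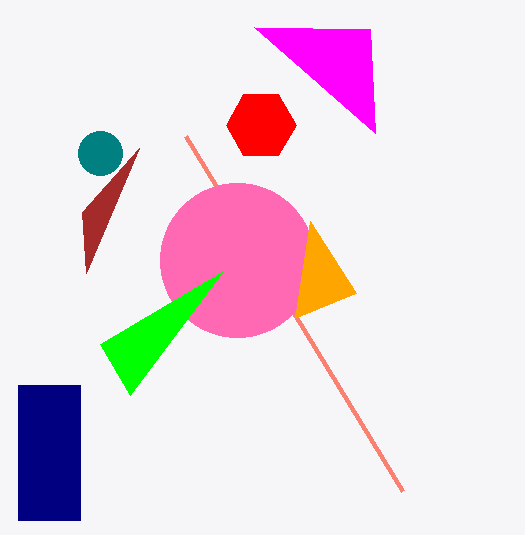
center_x_1 = 261; center_y_1 = 125; radius_1 = 35; px0_2 = 185; px2_3 = 82; py2_3 = 212; center_x_4 = 237; center_y_4 = 260; radius_4 = 77; px2_5 = 100; py2_5 = 344; px1_6 = 375; py1_6 = 133; px0_7 = 18; py0_7 = 385; px1_7 = 80; py1_7 = 520; px0_8 = 295; py0_8 = 318; radius_9 = 22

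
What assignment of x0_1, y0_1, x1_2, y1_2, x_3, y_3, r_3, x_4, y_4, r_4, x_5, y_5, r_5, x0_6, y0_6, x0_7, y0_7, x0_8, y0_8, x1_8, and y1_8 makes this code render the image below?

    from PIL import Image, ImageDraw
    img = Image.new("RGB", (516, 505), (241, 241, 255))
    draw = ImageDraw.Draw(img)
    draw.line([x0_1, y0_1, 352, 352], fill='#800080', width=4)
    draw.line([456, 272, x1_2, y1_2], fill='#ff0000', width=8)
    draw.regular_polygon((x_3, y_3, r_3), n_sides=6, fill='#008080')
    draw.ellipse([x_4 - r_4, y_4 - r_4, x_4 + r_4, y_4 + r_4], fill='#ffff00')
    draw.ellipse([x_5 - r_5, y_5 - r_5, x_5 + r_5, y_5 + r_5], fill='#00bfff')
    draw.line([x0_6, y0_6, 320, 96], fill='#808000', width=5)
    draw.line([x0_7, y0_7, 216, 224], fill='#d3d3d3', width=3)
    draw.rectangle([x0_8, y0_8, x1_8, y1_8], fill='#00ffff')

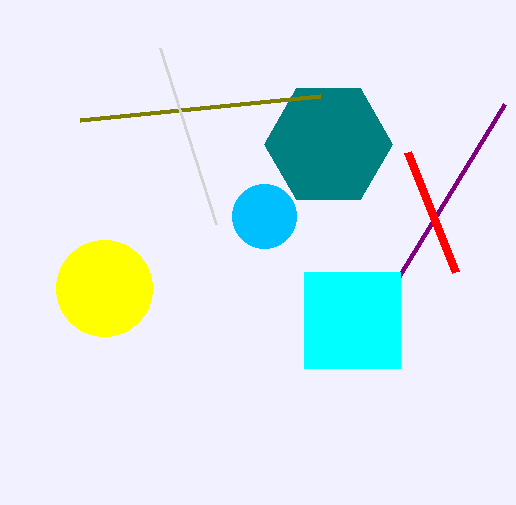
x0_1 = 504, y0_1 = 104, x1_2 = 408, y1_2 = 152, x_3 = 328, y_3 = 144, r_3 = 64, x_4 = 104, y_4 = 288, r_4 = 48, x_5 = 264, y_5 = 216, r_5 = 32, x0_6 = 80, y0_6 = 120, x0_7 = 160, y0_7 = 48, x0_8 = 304, y0_8 = 272, x1_8 = 400, y1_8 = 368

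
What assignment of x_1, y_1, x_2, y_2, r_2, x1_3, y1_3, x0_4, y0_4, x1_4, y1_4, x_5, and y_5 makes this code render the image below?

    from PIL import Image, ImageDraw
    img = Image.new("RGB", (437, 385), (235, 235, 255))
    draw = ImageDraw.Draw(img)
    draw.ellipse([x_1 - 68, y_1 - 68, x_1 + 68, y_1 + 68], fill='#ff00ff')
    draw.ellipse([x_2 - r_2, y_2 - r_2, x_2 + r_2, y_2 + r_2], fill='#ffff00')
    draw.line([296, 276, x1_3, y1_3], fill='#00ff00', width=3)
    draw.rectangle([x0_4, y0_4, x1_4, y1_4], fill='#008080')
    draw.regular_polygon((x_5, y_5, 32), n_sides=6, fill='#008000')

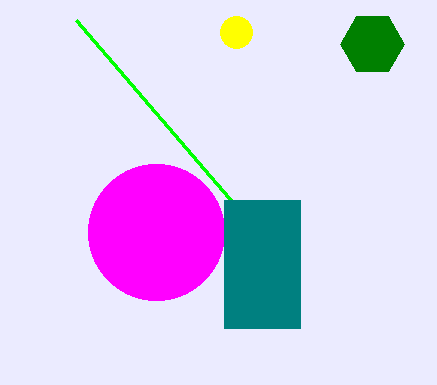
x_1 = 156
y_1 = 232
x_2 = 236
y_2 = 32
r_2 = 16
x1_3 = 76
y1_3 = 20
x0_4 = 224
y0_4 = 200
x1_4 = 300
y1_4 = 328
x_5 = 372
y_5 = 44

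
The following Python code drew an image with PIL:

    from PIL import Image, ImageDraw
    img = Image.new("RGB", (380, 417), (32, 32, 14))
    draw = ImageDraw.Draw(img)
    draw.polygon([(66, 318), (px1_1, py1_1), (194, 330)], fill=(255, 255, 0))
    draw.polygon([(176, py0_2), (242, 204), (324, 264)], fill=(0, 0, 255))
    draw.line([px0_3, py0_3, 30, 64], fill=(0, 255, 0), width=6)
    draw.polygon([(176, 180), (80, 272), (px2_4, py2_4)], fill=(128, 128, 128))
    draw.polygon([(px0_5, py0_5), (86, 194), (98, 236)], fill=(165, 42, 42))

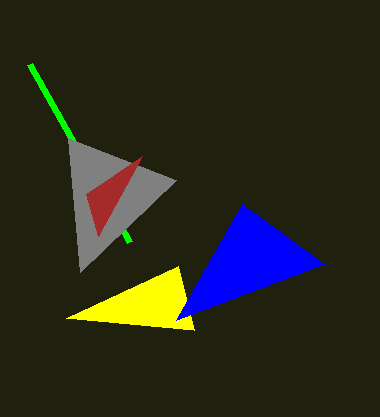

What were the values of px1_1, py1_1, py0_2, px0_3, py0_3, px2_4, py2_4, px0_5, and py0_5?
px1_1 = 178
py1_1 = 266
py0_2 = 320
px0_3 = 130
py0_3 = 242
px2_4 = 68
py2_4 = 138
px0_5 = 142
py0_5 = 156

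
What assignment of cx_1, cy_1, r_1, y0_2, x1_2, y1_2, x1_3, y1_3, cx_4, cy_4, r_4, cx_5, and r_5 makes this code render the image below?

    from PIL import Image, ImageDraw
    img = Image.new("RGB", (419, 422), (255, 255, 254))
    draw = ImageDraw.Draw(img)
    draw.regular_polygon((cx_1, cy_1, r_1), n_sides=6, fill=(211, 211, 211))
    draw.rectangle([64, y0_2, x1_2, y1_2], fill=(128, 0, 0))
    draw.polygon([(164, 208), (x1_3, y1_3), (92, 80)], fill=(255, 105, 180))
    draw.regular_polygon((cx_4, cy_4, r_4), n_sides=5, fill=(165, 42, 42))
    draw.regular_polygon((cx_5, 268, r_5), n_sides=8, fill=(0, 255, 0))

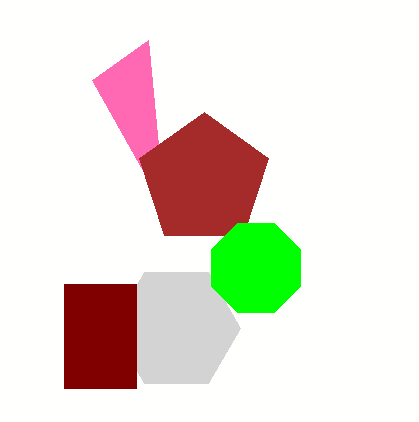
cx_1 = 176; cy_1 = 328; r_1 = 64; y0_2 = 284; x1_2 = 136; y1_2 = 388; x1_3 = 148; y1_3 = 40; cx_4 = 204; cy_4 = 180; r_4 = 68; cx_5 = 256; r_5 = 48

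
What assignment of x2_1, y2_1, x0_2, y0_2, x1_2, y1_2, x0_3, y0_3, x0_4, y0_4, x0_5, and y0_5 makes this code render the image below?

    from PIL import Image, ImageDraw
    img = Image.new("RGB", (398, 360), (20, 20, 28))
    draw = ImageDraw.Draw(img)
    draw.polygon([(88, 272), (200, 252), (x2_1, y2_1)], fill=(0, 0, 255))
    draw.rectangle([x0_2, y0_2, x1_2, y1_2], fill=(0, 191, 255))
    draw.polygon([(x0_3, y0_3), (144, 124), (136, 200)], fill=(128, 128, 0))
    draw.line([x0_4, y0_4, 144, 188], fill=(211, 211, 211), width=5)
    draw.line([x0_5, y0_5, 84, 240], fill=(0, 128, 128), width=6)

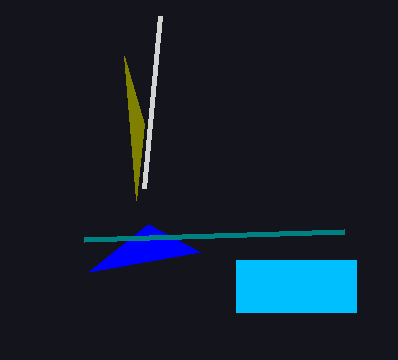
x2_1 = 148, y2_1 = 224, x0_2 = 236, y0_2 = 260, x1_2 = 356, y1_2 = 312, x0_3 = 124, y0_3 = 56, x0_4 = 160, y0_4 = 16, x0_5 = 344, y0_5 = 232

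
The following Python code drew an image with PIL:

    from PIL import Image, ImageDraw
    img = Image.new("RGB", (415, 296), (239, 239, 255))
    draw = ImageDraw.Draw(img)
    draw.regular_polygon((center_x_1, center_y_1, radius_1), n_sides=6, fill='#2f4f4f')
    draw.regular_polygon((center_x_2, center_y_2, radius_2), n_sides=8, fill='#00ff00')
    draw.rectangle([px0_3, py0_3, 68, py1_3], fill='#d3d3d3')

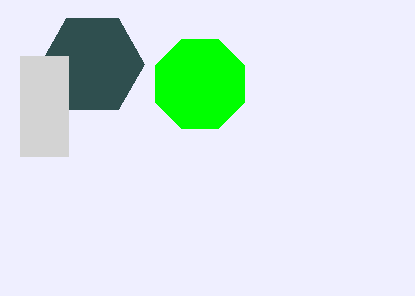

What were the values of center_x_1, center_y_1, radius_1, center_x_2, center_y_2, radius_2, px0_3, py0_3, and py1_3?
center_x_1 = 92; center_y_1 = 64; radius_1 = 52; center_x_2 = 200; center_y_2 = 84; radius_2 = 48; px0_3 = 20; py0_3 = 56; py1_3 = 156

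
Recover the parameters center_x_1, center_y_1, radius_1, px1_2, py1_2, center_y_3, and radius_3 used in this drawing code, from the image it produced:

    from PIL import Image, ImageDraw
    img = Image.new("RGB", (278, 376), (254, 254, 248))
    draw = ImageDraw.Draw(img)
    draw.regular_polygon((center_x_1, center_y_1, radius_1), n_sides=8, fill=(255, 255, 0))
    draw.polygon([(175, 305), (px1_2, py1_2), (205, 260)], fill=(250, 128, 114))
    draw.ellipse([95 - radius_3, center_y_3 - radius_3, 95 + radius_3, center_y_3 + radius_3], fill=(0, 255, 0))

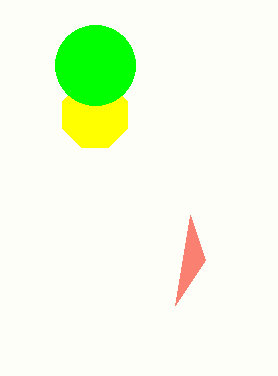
center_x_1 = 95, center_y_1 = 115, radius_1 = 35, px1_2 = 190, py1_2 = 215, center_y_3 = 65, radius_3 = 40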